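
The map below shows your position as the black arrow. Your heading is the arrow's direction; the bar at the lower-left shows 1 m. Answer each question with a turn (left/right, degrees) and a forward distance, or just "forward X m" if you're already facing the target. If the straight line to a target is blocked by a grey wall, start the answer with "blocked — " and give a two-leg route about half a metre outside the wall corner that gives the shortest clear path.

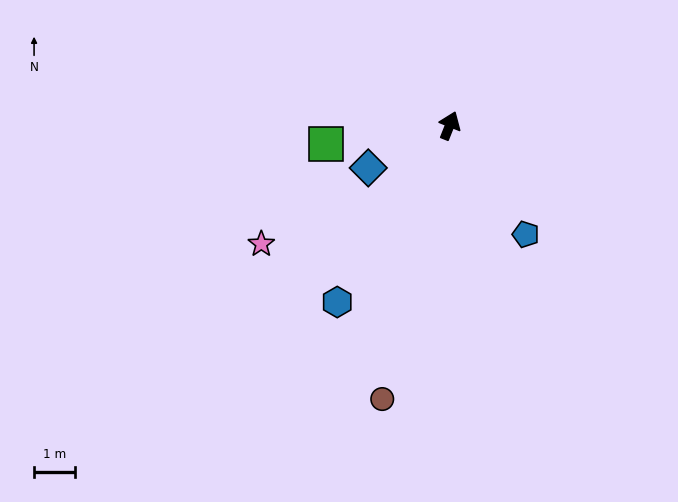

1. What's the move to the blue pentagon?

turn right 123°, forward 3.3 m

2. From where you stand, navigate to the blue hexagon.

turn left 169°, forward 5.1 m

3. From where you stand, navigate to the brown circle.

turn right 172°, forward 6.9 m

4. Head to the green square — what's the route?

turn left 120°, forward 3.1 m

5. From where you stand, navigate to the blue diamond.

turn left 139°, forward 2.2 m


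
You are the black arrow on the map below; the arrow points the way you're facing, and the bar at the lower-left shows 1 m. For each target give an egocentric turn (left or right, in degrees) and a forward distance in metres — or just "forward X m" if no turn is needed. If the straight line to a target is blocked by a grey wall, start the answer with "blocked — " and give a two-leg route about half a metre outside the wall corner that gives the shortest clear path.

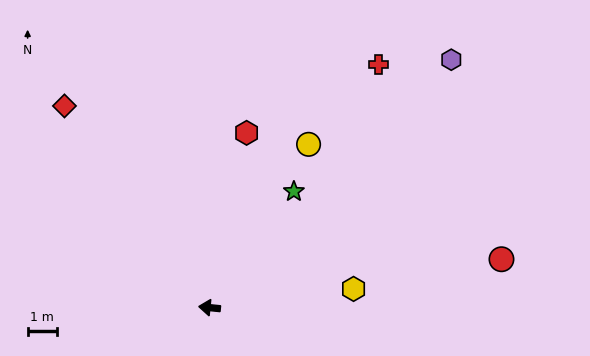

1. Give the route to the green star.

turn right 120°, forward 4.8 m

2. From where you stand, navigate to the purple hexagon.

turn right 129°, forward 11.7 m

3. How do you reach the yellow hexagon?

turn right 167°, forward 4.9 m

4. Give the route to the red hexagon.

turn right 96°, forward 6.0 m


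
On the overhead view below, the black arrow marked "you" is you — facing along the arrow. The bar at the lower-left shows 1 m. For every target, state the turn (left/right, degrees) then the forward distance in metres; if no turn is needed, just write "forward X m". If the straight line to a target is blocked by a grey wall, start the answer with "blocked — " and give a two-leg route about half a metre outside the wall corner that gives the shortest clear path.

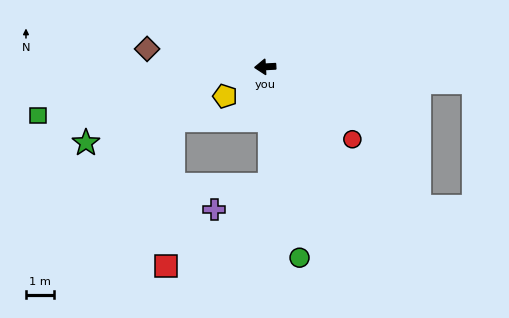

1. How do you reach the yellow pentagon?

turn left 33°, forward 1.8 m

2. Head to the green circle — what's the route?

turn left 97°, forward 6.9 m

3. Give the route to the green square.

turn left 9°, forward 8.3 m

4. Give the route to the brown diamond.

turn right 12°, forward 4.3 m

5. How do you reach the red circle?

turn left 137°, forward 4.0 m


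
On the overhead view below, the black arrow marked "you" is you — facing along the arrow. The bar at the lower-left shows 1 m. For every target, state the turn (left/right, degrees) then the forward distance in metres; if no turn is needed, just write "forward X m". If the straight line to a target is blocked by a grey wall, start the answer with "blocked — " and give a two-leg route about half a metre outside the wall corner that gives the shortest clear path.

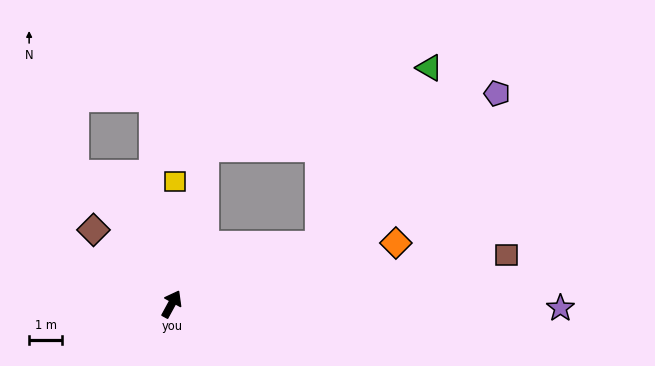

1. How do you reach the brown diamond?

turn left 75°, forward 3.2 m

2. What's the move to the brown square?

turn right 53°, forward 10.2 m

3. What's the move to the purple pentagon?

blocked — turn right 40°, forward 4.8 m, then turn left 19°, forward 7.1 m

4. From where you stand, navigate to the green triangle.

blocked — turn right 40°, forward 4.8 m, then turn left 37°, forward 6.3 m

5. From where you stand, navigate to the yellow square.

turn left 27°, forward 3.7 m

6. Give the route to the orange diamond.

turn right 46°, forward 7.0 m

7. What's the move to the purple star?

turn right 62°, forward 11.7 m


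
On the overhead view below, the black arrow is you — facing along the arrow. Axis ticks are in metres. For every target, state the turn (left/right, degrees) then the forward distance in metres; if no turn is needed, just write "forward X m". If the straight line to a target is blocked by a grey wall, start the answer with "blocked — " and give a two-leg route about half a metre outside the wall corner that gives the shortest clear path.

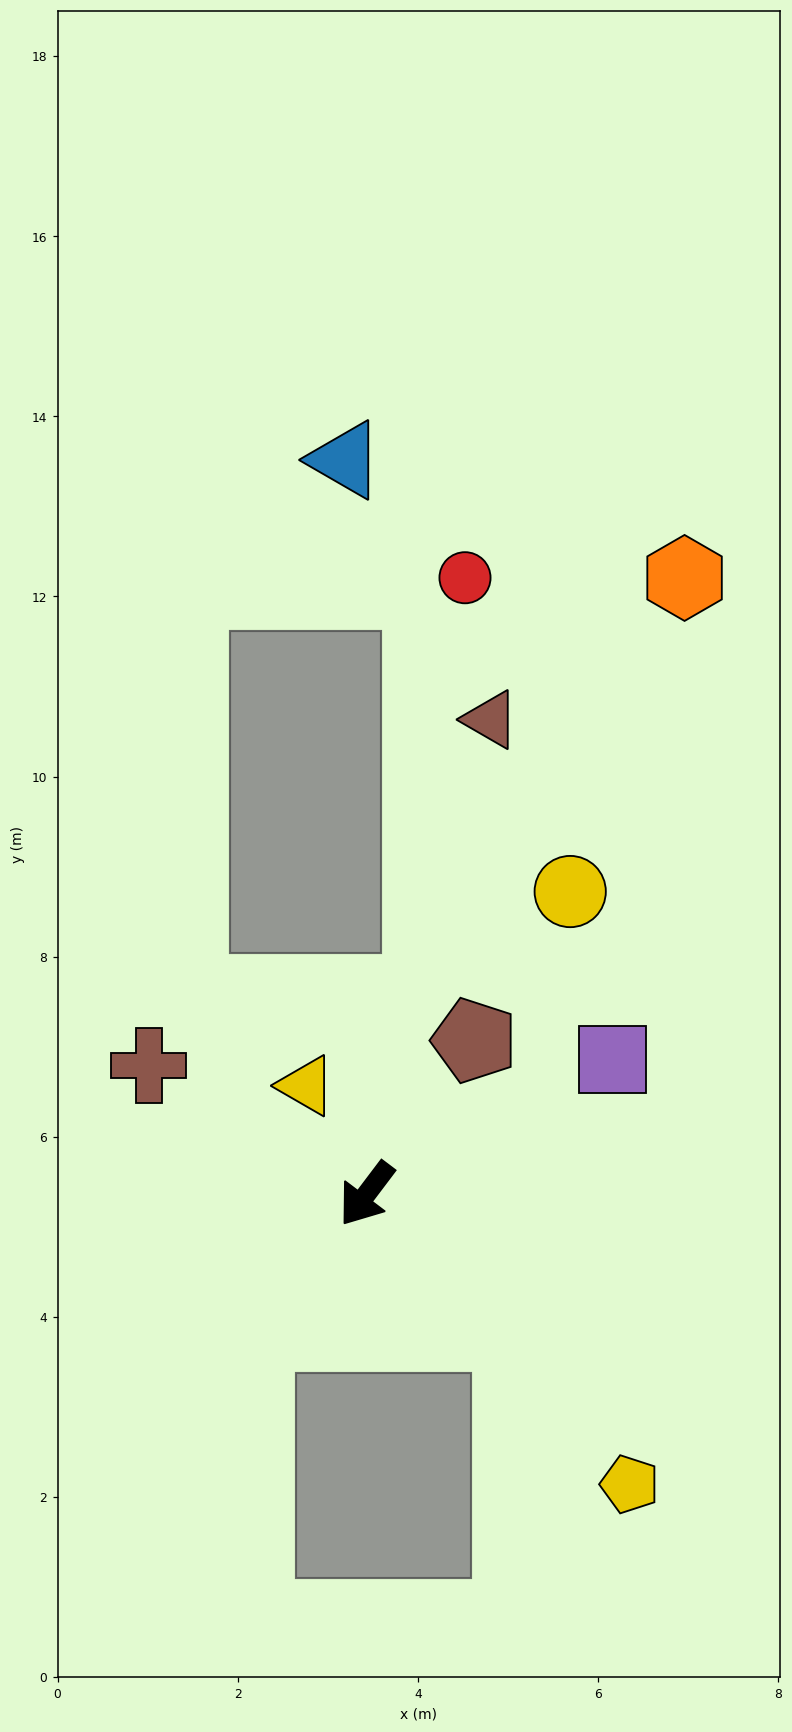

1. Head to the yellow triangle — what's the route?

turn right 114°, forward 1.4 m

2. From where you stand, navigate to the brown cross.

turn right 83°, forward 2.8 m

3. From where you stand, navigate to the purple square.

turn left 156°, forward 3.1 m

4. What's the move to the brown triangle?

turn right 158°, forward 5.4 m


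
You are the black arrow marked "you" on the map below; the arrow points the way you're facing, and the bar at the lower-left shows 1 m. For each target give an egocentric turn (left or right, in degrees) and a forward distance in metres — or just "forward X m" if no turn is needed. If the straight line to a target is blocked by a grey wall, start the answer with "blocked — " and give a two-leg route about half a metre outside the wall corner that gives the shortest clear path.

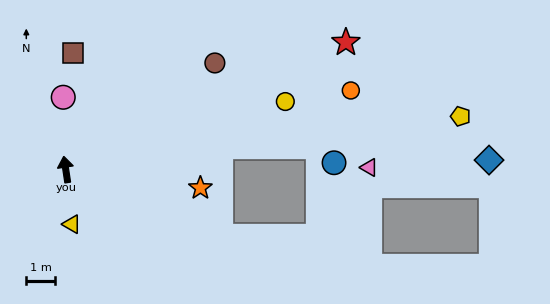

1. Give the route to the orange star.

turn right 106°, forward 4.8 m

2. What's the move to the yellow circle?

turn right 81°, forward 8.0 m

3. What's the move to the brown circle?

turn right 63°, forward 6.4 m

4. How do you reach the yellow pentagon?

turn right 91°, forward 13.9 m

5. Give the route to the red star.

turn right 74°, forward 10.8 m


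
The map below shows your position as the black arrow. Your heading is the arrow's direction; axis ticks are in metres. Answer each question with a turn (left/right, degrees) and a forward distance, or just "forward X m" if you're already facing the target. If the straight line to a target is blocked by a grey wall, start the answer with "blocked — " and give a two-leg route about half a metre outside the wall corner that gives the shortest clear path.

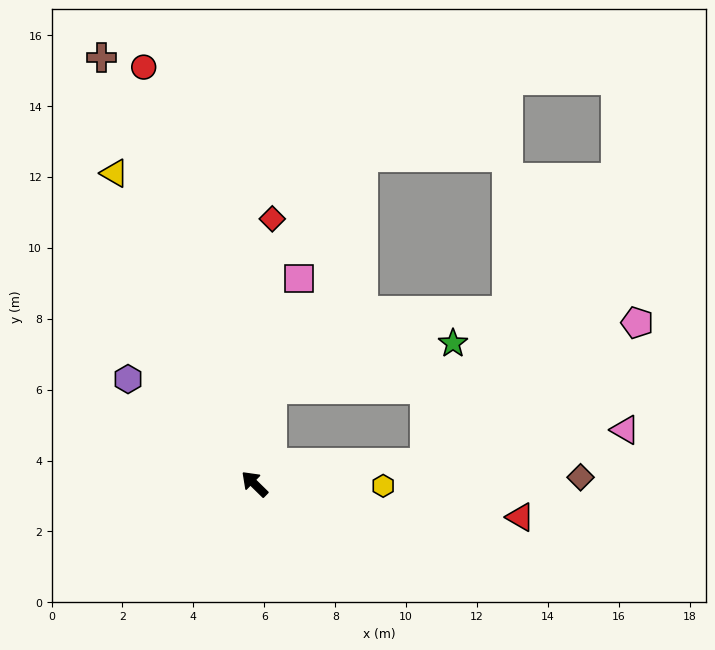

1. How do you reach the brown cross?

turn right 26°, forward 12.8 m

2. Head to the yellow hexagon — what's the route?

turn right 136°, forward 3.6 m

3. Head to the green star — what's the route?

blocked — turn right 56°, forward 2.7 m, then turn right 65°, forward 5.3 m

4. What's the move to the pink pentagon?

blocked — turn right 128°, forward 4.9 m, then turn left 26°, forward 7.2 m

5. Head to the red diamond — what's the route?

turn right 49°, forward 7.5 m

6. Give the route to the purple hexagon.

turn left 5°, forward 4.6 m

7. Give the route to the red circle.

turn right 31°, forward 12.2 m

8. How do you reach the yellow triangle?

turn right 21°, forward 9.6 m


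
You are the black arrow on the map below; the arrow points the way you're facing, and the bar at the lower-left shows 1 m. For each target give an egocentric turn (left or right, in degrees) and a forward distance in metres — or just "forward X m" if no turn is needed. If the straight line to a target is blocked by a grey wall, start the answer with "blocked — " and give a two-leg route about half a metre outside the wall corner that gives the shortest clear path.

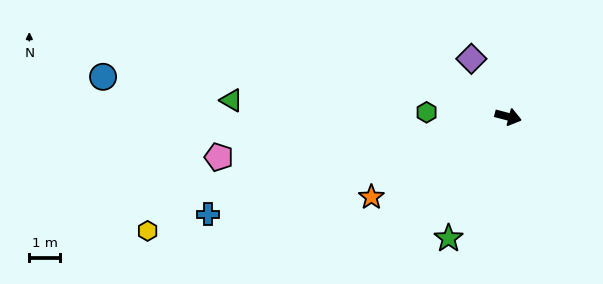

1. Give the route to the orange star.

turn right 135°, forward 5.1 m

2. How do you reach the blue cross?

turn right 147°, forward 10.2 m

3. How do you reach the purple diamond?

turn left 137°, forward 2.2 m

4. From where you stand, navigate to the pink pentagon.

turn right 157°, forward 9.5 m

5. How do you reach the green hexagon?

turn right 168°, forward 2.6 m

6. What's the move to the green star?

turn right 101°, forward 4.4 m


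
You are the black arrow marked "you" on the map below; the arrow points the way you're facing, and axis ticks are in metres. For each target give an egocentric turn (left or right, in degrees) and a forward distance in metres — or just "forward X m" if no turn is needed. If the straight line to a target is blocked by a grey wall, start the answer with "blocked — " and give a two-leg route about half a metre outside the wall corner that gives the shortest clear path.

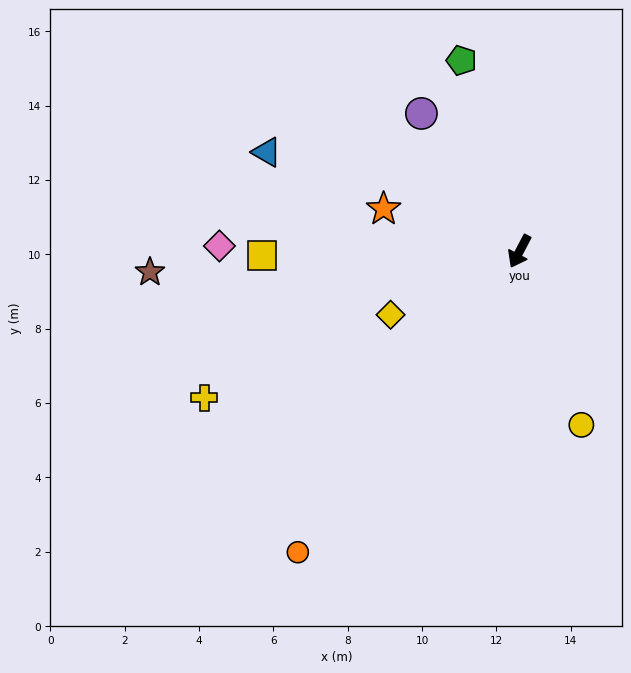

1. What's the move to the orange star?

turn right 80°, forward 3.8 m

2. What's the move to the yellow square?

turn right 61°, forward 6.9 m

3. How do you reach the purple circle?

turn right 117°, forward 4.6 m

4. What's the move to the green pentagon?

turn right 135°, forward 5.4 m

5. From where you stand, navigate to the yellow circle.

turn left 47°, forward 5.0 m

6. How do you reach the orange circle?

turn right 9°, forward 10.1 m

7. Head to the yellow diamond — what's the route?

turn right 36°, forward 3.9 m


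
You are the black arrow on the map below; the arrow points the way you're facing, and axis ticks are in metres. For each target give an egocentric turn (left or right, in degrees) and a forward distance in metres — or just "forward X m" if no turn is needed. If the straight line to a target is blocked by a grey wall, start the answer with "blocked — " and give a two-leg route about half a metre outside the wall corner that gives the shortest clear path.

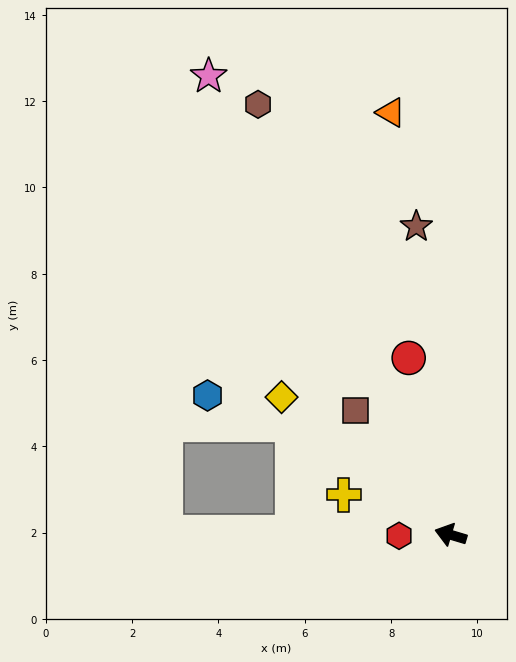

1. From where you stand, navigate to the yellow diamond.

turn right 22°, forward 5.1 m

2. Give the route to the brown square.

turn right 36°, forward 3.6 m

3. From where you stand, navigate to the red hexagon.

turn left 18°, forward 1.2 m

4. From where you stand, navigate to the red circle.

turn right 60°, forward 4.2 m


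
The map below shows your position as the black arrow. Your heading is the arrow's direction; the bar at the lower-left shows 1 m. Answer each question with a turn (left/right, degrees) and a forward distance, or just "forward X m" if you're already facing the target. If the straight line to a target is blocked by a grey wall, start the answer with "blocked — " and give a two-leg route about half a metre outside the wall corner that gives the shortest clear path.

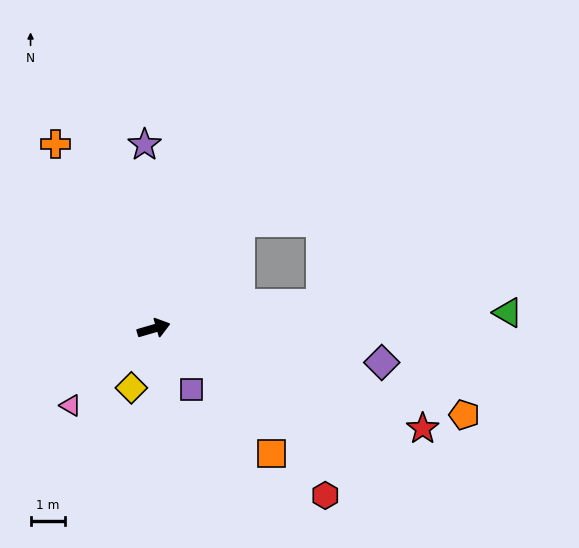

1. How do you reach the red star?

turn right 37°, forward 8.3 m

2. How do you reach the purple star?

turn left 77°, forward 5.3 m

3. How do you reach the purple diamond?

turn right 25°, forward 6.6 m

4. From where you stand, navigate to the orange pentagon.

turn right 32°, forward 9.3 m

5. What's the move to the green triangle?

turn right 14°, forward 10.2 m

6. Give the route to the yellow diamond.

turn right 127°, forward 1.8 m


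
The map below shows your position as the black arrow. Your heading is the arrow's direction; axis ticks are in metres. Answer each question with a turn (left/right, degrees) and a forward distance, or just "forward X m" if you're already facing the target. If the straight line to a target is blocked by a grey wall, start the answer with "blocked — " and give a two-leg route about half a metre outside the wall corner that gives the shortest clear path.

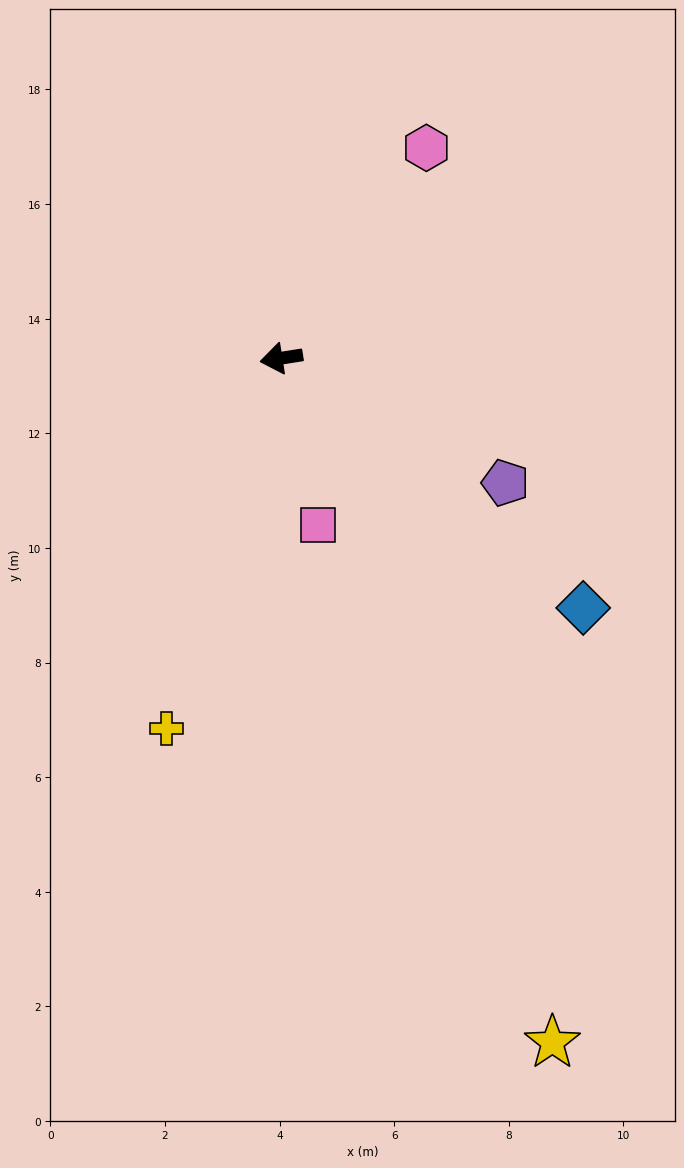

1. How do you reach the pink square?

turn left 93°, forward 3.0 m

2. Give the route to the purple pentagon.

turn left 142°, forward 4.5 m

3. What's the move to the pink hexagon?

turn right 134°, forward 4.5 m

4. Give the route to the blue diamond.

turn left 131°, forward 6.8 m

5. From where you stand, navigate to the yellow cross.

turn left 64°, forward 6.8 m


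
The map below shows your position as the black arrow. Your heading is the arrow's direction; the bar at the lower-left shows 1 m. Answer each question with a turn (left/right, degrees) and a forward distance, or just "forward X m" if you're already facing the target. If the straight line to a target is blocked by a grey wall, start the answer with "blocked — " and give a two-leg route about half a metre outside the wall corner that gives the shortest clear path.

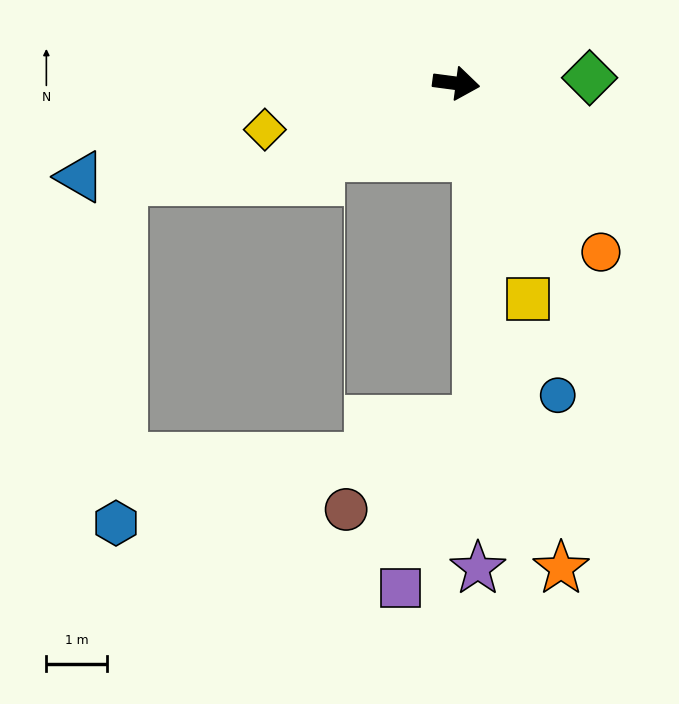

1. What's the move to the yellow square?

turn right 64°, forward 3.7 m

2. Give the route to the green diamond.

turn left 10°, forward 2.2 m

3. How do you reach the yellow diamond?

turn right 159°, forward 3.2 m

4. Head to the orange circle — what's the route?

turn right 42°, forward 3.7 m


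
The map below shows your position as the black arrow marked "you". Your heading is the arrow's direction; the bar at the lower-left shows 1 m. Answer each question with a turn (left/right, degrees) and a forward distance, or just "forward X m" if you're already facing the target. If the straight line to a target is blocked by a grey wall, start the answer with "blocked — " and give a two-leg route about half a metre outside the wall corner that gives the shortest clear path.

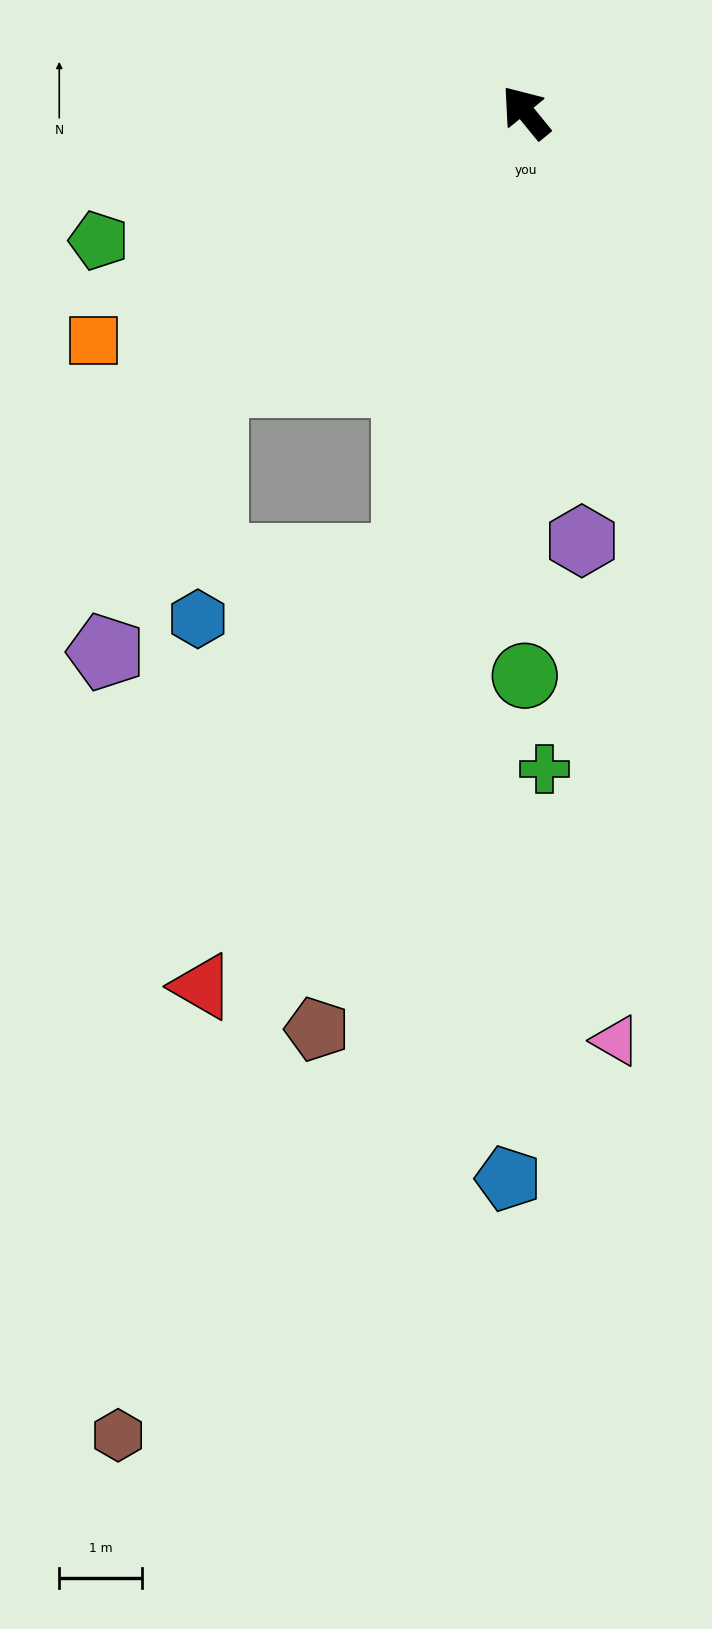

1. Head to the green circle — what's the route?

turn left 141°, forward 6.8 m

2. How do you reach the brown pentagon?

turn left 128°, forward 11.4 m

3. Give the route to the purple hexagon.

turn left 148°, forward 5.2 m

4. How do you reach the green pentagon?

turn left 67°, forward 5.4 m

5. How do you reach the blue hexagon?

blocked — turn left 91°, forward 5.0 m, then turn left 46°, forward 2.9 m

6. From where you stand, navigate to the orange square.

turn left 79°, forward 5.9 m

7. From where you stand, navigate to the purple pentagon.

blocked — turn left 91°, forward 5.0 m, then turn left 28°, forward 3.5 m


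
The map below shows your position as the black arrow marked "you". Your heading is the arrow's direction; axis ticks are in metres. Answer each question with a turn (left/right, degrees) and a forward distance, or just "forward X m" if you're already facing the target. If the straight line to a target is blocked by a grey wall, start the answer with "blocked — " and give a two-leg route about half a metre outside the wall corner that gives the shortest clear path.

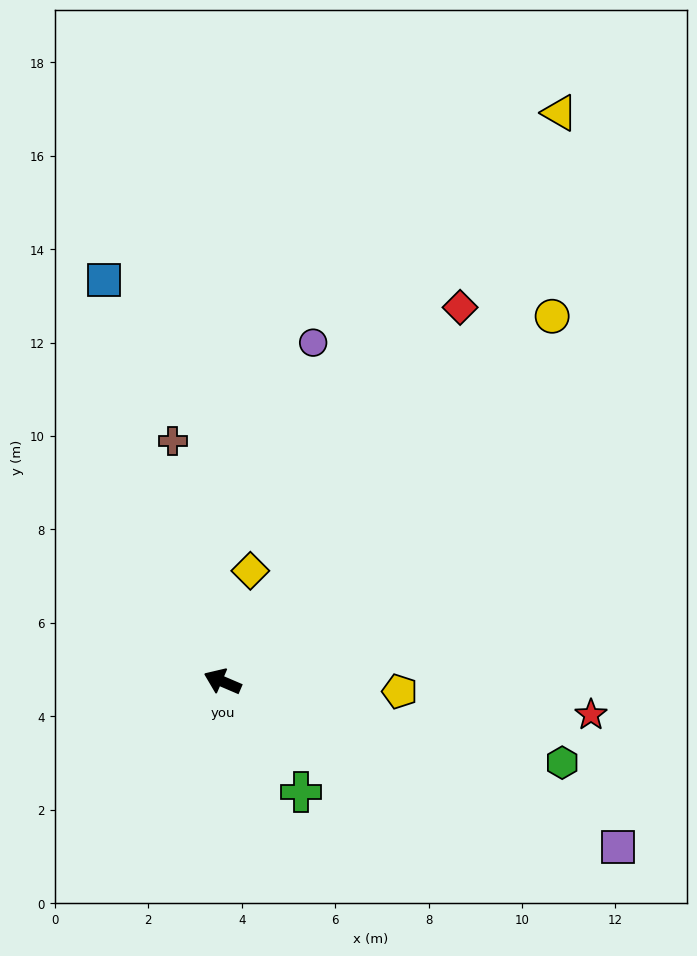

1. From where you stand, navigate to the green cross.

turn left 149°, forward 2.9 m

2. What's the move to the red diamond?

turn right 99°, forward 9.5 m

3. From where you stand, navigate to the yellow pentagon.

turn right 160°, forward 3.8 m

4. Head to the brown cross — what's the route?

turn right 55°, forward 5.3 m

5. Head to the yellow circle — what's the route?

turn right 109°, forward 10.5 m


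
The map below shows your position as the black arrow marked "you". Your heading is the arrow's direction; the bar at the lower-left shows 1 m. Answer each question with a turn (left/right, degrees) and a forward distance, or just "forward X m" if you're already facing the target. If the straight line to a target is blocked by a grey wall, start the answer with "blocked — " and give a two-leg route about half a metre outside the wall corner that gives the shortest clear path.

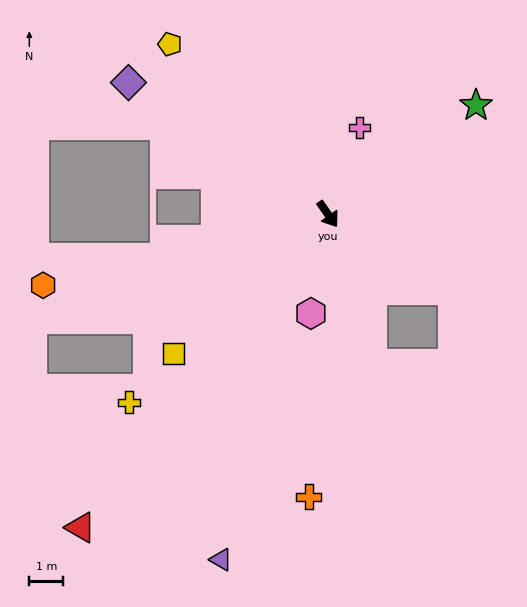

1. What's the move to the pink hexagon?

turn right 45°, forward 3.0 m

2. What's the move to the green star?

turn left 91°, forward 5.4 m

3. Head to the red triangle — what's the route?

turn right 73°, forward 11.7 m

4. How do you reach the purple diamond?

turn right 159°, forward 7.0 m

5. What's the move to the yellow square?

turn right 83°, forward 6.1 m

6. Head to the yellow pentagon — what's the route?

turn right 172°, forward 6.8 m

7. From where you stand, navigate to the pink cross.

turn left 125°, forward 2.7 m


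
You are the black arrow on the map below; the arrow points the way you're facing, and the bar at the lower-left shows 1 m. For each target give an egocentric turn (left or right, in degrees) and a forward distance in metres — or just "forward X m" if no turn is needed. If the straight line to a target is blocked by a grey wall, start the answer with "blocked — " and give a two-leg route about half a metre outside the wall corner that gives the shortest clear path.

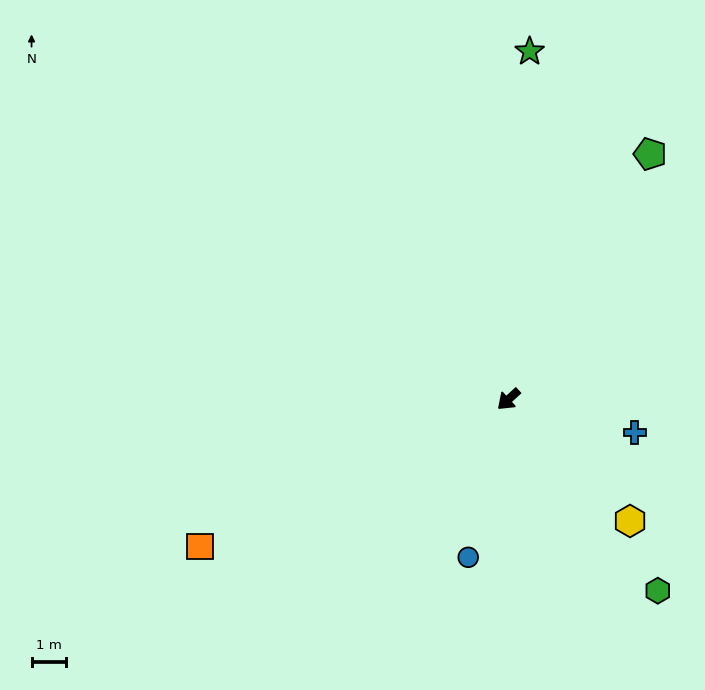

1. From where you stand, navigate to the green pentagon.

turn right 162°, forward 8.2 m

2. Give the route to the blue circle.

turn left 33°, forward 4.7 m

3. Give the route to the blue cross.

turn left 123°, forward 3.8 m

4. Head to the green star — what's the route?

turn right 136°, forward 10.0 m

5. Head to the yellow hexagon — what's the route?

turn left 93°, forward 4.9 m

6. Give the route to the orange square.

turn right 17°, forward 9.8 m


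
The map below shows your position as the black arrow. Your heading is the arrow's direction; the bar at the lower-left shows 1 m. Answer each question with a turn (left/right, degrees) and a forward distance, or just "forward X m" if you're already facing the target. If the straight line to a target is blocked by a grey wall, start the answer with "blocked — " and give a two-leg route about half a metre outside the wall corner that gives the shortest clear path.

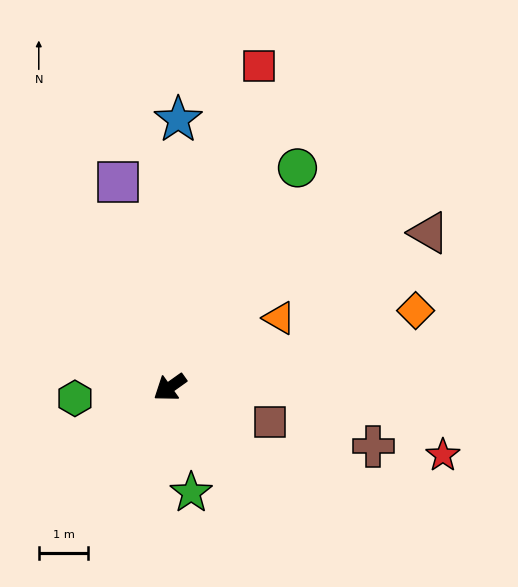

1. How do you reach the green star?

turn left 66°, forward 2.2 m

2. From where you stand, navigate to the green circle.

turn right 156°, forward 5.1 m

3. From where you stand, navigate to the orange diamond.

turn left 162°, forward 5.2 m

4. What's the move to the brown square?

turn left 125°, forward 2.1 m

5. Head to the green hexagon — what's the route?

turn right 29°, forward 1.9 m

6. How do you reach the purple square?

turn right 111°, forward 4.3 m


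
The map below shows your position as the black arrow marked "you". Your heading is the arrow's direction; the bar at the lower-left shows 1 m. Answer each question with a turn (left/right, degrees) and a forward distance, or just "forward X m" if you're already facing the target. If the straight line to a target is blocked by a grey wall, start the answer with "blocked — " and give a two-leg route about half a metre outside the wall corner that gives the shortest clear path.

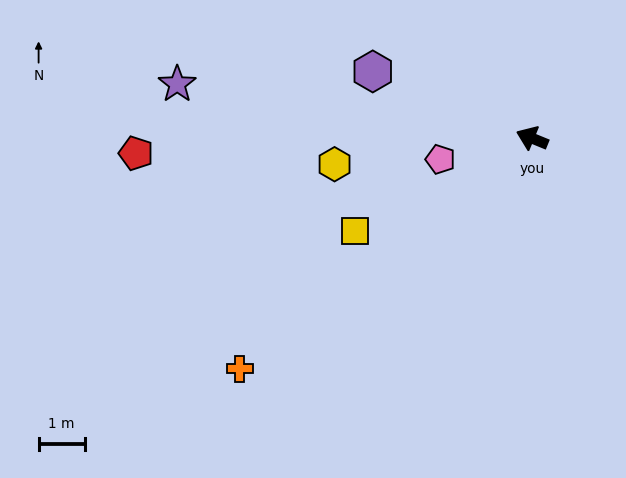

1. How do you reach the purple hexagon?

forward 3.7 m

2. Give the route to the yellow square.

turn left 50°, forward 4.3 m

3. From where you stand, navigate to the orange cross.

turn left 61°, forward 8.1 m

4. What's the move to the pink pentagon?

turn left 35°, forward 2.0 m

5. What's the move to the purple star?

turn left 14°, forward 7.8 m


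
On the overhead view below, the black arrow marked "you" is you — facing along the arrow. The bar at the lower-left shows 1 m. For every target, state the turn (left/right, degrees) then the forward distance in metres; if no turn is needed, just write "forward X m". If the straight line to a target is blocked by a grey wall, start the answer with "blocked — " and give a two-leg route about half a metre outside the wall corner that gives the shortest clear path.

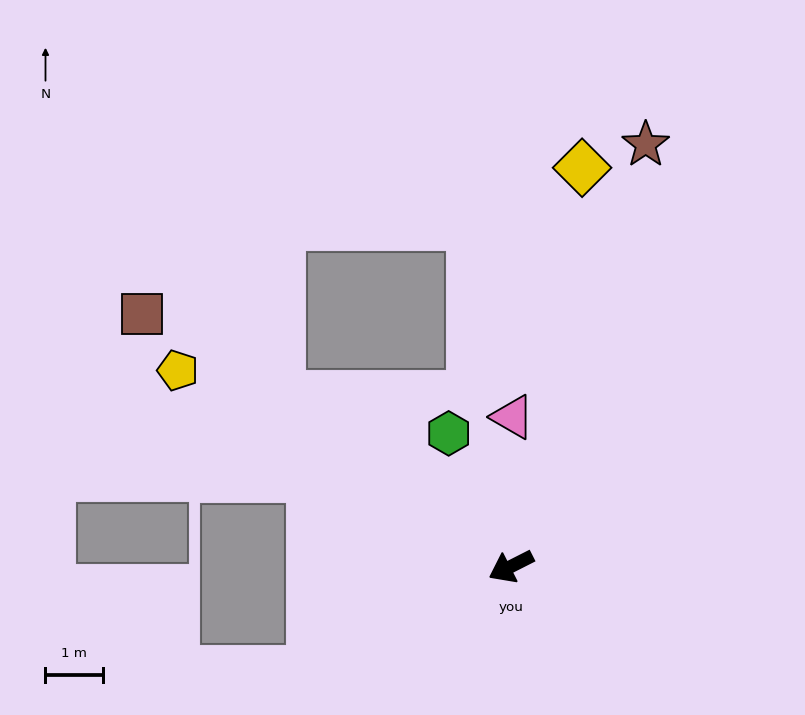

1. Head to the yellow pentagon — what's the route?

turn right 57°, forward 6.7 m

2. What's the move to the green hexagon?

turn right 92°, forward 2.5 m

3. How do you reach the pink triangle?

turn right 117°, forward 2.6 m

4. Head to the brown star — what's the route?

turn right 135°, forward 7.7 m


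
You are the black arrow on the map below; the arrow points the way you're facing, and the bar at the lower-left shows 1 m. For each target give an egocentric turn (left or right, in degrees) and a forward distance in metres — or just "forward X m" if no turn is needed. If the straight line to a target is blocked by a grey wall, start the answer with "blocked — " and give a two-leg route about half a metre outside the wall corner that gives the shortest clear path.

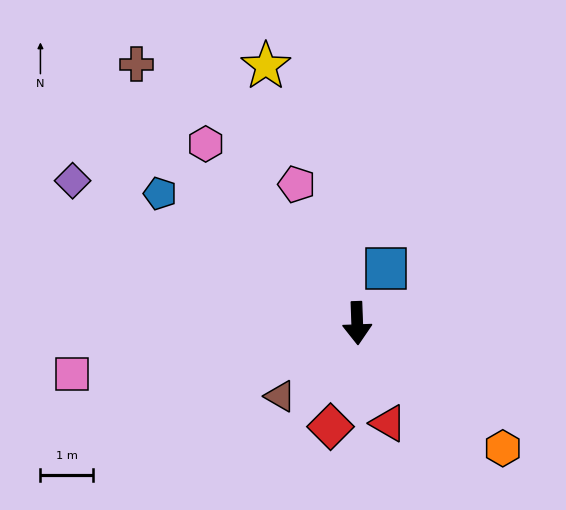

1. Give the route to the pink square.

turn right 82°, forward 5.6 m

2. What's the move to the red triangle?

turn left 15°, forward 2.0 m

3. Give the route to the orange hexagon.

turn left 47°, forward 3.7 m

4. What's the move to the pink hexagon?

turn right 142°, forward 4.5 m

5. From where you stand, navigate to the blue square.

turn left 150°, forward 1.2 m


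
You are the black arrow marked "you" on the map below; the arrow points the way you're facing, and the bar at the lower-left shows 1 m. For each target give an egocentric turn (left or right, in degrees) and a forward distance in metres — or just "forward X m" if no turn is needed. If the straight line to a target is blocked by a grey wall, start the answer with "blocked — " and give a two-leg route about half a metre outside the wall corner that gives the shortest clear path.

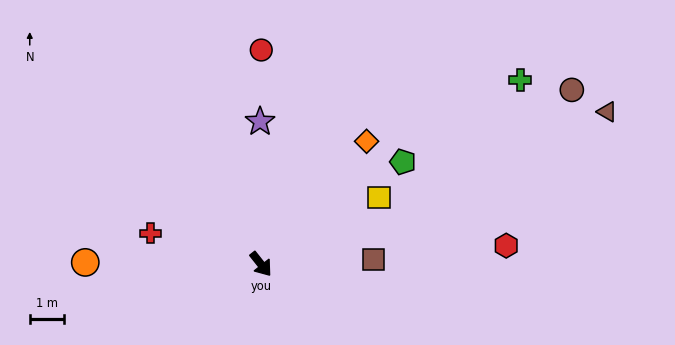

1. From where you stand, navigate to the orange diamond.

turn left 101°, forward 4.7 m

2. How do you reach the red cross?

turn right 144°, forward 3.4 m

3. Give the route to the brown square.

turn left 54°, forward 3.3 m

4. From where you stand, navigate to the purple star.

turn left 142°, forward 4.2 m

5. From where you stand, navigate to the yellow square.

turn left 81°, forward 4.0 m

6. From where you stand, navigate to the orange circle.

turn right 129°, forward 5.1 m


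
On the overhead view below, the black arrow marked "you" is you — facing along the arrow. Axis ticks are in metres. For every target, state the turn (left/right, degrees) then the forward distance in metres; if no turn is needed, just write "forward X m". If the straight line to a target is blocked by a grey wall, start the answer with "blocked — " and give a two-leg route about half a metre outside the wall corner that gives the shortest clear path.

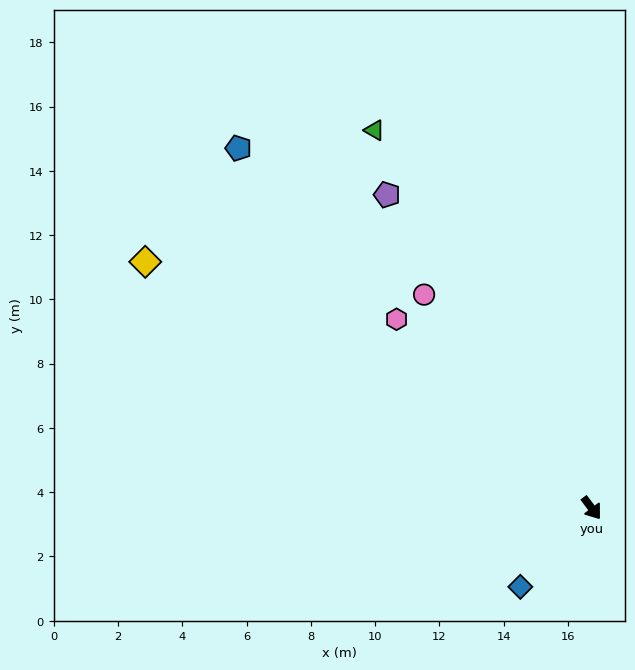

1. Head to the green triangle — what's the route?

turn left 173°, forward 13.6 m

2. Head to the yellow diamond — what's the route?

turn right 156°, forward 15.9 m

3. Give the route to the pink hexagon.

turn right 171°, forward 8.4 m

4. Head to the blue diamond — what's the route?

turn right 79°, forward 3.3 m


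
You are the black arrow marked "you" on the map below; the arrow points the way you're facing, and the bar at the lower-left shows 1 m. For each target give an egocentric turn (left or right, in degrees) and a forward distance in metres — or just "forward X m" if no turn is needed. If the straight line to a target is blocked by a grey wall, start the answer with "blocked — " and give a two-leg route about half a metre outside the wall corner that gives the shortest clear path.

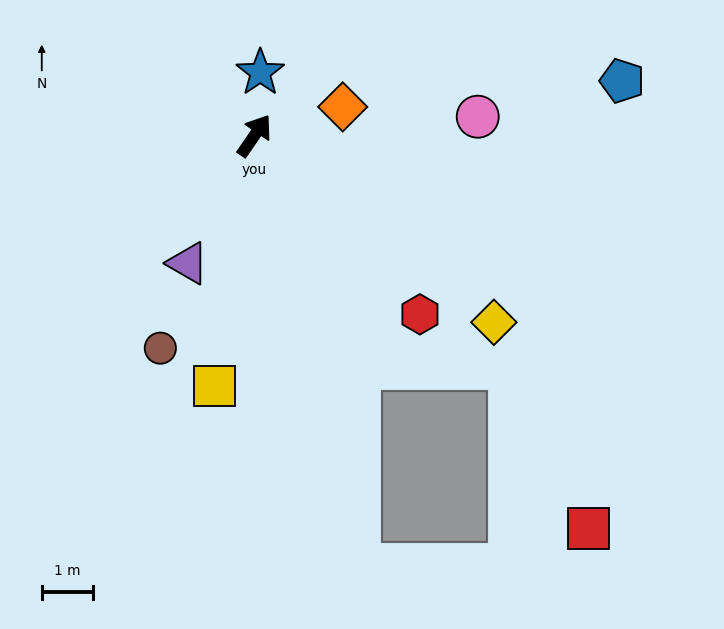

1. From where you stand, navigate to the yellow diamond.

turn right 93°, forward 5.9 m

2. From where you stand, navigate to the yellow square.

turn right 155°, forward 4.9 m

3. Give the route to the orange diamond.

turn right 38°, forward 1.8 m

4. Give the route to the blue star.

turn left 29°, forward 1.2 m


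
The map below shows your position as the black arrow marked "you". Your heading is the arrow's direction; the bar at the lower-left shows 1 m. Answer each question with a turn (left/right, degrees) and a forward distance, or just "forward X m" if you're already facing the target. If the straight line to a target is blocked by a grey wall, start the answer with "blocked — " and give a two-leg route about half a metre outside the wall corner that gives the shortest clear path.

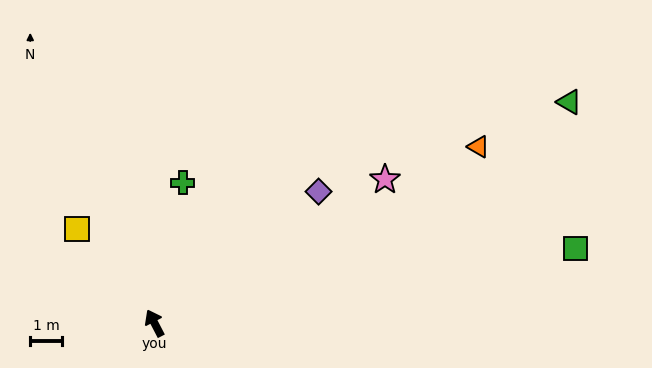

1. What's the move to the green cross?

turn right 39°, forward 4.5 m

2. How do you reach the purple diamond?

turn right 79°, forward 6.6 m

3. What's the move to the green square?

turn right 107°, forward 13.4 m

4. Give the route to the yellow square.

turn left 12°, forward 3.8 m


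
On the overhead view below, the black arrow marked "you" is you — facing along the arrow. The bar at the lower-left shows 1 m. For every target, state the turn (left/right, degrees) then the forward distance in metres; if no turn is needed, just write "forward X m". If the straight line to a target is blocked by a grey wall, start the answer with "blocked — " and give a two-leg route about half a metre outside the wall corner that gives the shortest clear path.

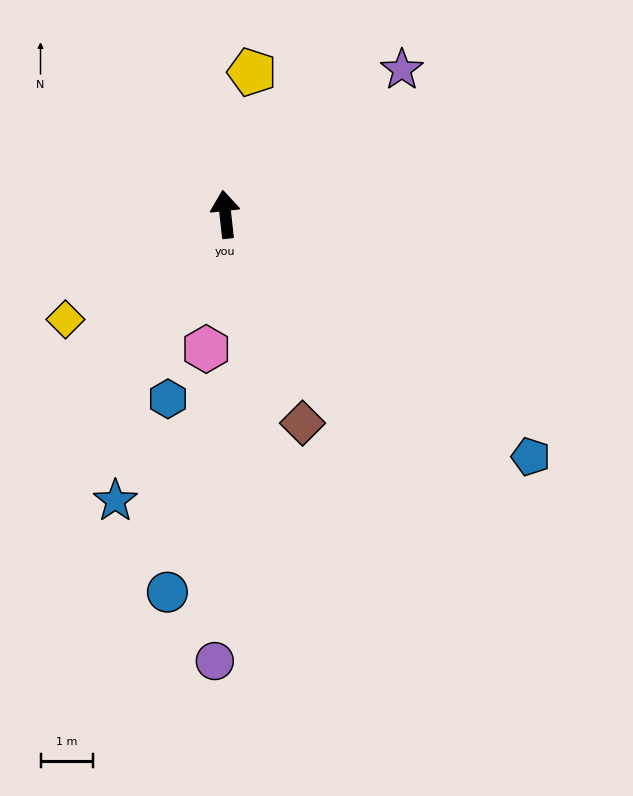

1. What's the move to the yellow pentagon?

turn right 17°, forward 2.7 m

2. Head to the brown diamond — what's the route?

turn right 166°, forward 4.2 m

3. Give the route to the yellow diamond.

turn left 117°, forward 3.6 m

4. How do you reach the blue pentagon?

turn right 135°, forward 7.4 m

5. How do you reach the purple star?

turn right 57°, forward 4.3 m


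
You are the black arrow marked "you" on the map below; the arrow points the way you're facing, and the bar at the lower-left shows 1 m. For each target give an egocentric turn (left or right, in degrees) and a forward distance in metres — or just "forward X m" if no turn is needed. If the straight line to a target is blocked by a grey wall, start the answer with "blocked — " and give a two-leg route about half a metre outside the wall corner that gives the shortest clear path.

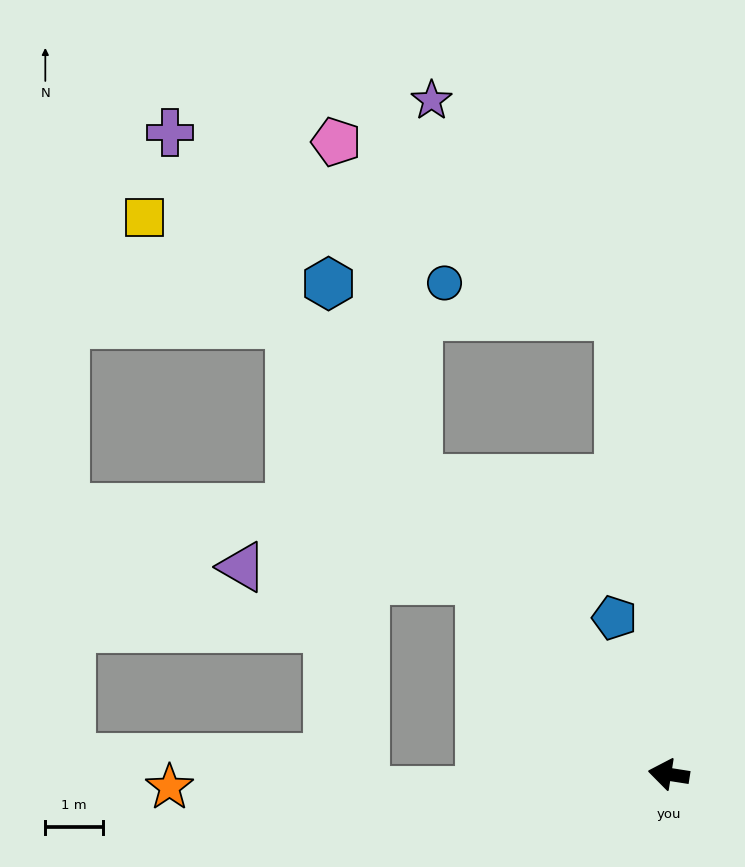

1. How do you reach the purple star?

blocked — turn right 75°, forward 8.0 m, then turn left 35°, forward 4.9 m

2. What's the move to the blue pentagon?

turn right 62°, forward 2.9 m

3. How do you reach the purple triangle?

blocked — turn right 37°, forward 4.7 m, then turn left 43°, forward 4.1 m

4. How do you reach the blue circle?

blocked — turn right 75°, forward 8.0 m, then turn left 73°, forward 3.1 m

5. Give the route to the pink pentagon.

blocked — turn right 41°, forward 6.7 m, then turn right 26°, forward 6.0 m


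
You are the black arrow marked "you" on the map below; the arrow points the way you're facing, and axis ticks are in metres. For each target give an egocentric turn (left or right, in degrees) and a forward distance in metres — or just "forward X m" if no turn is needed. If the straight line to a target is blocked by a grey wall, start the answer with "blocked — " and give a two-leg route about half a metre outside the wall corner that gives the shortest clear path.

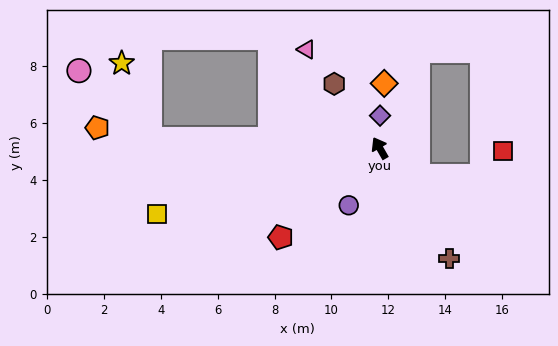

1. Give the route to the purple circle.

turn left 122°, forward 2.3 m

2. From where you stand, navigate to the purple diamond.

turn right 30°, forward 1.1 m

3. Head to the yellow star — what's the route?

blocked — turn left 58°, forward 8.1 m, then turn right 67°, forward 2.9 m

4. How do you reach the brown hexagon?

turn left 6°, forward 2.8 m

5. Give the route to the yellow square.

turn left 77°, forward 8.2 m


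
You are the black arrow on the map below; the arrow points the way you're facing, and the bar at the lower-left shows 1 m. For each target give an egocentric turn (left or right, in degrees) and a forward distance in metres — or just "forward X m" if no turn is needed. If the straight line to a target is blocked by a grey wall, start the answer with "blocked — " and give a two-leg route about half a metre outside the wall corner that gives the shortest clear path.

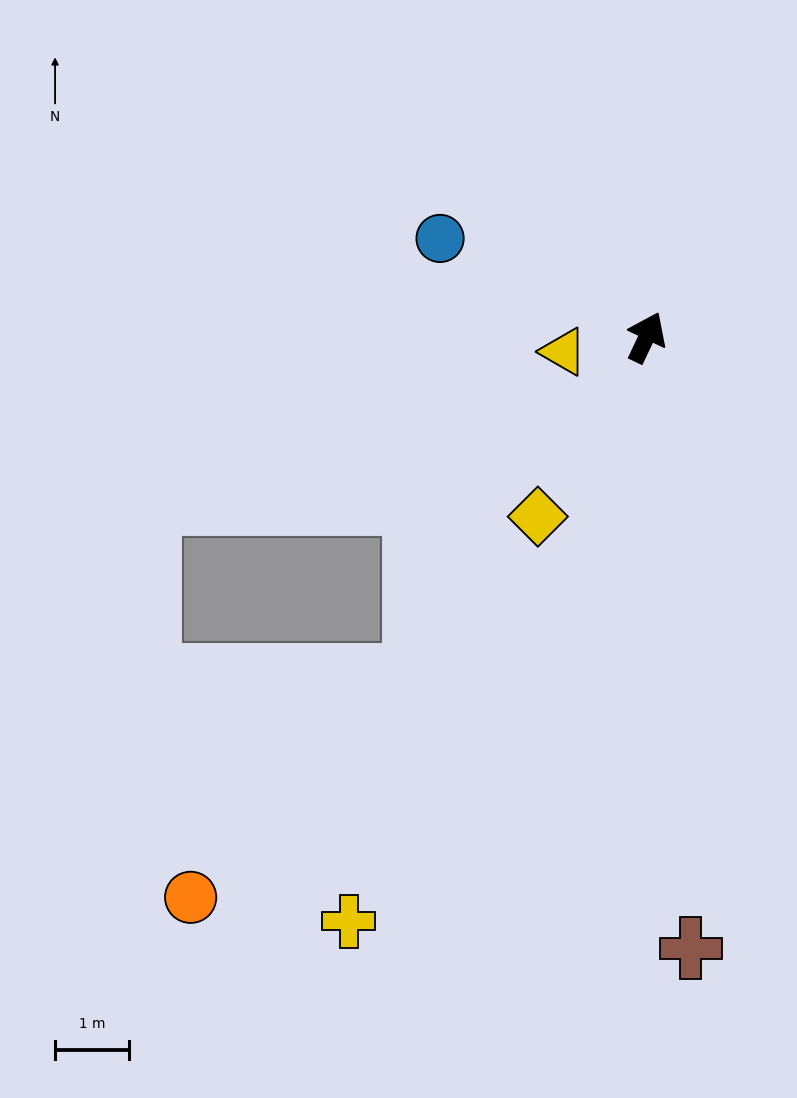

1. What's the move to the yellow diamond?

turn left 174°, forward 2.9 m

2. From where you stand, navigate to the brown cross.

turn right 151°, forward 8.3 m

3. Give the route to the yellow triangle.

turn left 125°, forward 1.1 m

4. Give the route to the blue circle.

turn left 90°, forward 3.1 m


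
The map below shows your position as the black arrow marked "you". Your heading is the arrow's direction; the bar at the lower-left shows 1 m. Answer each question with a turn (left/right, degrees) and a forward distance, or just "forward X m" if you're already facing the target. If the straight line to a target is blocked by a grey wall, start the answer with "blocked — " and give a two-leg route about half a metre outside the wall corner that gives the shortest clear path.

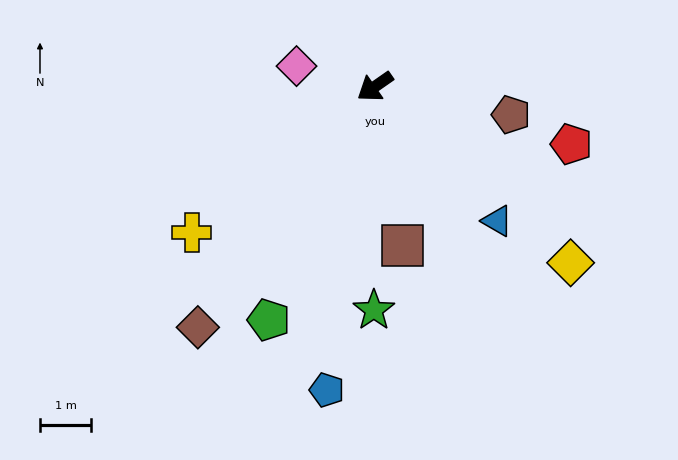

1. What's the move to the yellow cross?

turn left 4°, forward 4.5 m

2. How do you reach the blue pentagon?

turn left 46°, forward 6.0 m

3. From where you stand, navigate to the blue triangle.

turn left 97°, forward 3.5 m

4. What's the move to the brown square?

turn left 65°, forward 3.1 m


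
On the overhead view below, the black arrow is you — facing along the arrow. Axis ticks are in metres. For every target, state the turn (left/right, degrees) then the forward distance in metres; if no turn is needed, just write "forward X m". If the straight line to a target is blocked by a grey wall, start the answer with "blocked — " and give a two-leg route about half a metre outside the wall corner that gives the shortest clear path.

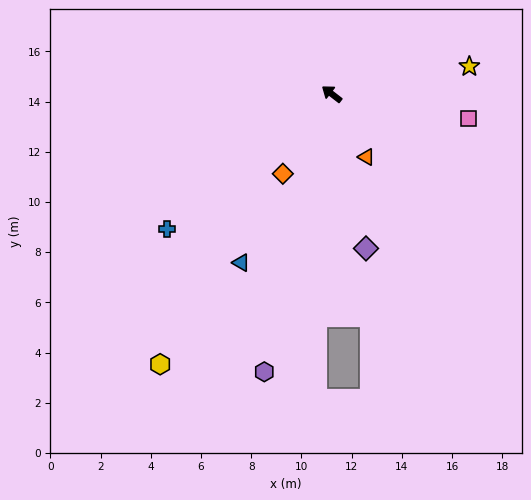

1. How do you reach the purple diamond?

turn left 140°, forward 6.3 m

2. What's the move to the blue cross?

turn left 77°, forward 8.5 m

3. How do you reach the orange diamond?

turn left 96°, forward 3.7 m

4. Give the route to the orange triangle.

turn left 156°, forward 2.9 m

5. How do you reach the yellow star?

turn right 131°, forward 5.6 m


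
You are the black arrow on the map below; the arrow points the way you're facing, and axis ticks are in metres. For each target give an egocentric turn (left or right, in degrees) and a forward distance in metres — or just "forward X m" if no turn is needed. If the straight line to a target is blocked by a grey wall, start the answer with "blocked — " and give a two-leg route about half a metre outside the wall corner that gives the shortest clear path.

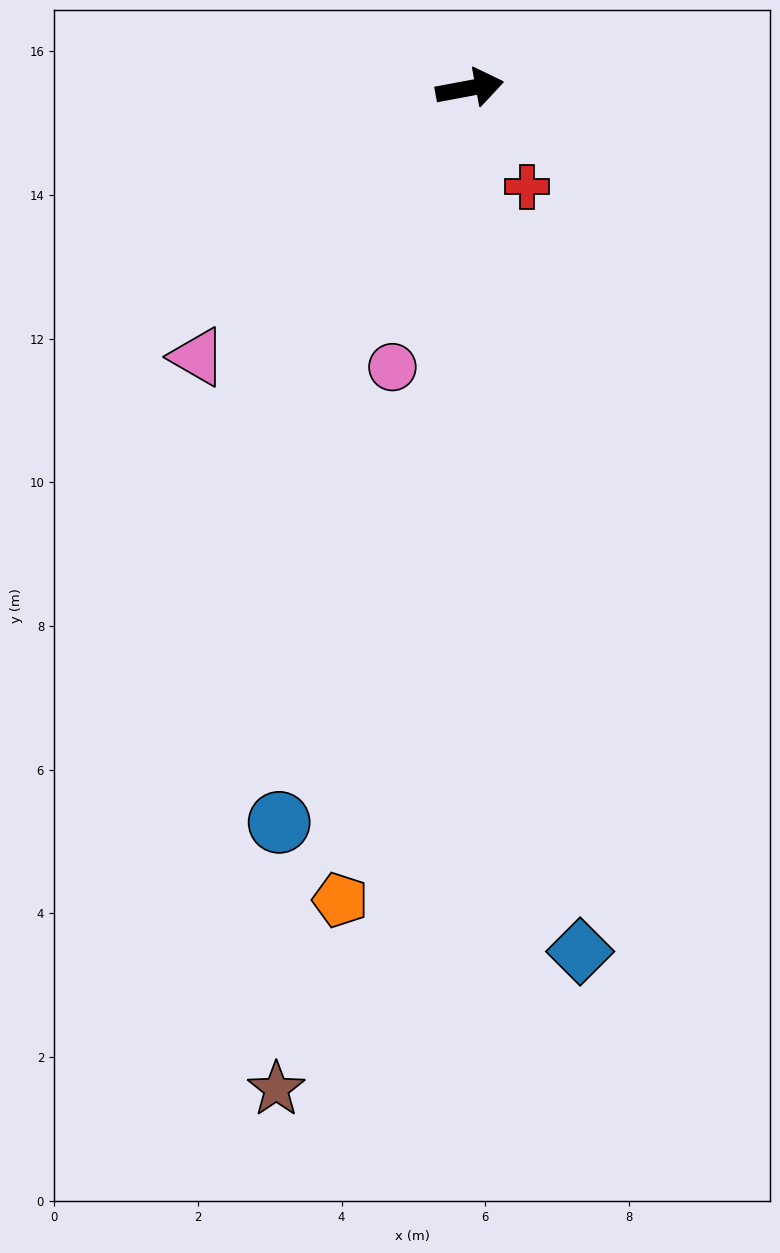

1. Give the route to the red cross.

turn right 70°, forward 1.6 m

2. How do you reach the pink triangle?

turn right 146°, forward 5.3 m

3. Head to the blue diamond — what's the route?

turn right 93°, forward 12.1 m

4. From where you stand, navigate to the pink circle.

turn right 116°, forward 4.0 m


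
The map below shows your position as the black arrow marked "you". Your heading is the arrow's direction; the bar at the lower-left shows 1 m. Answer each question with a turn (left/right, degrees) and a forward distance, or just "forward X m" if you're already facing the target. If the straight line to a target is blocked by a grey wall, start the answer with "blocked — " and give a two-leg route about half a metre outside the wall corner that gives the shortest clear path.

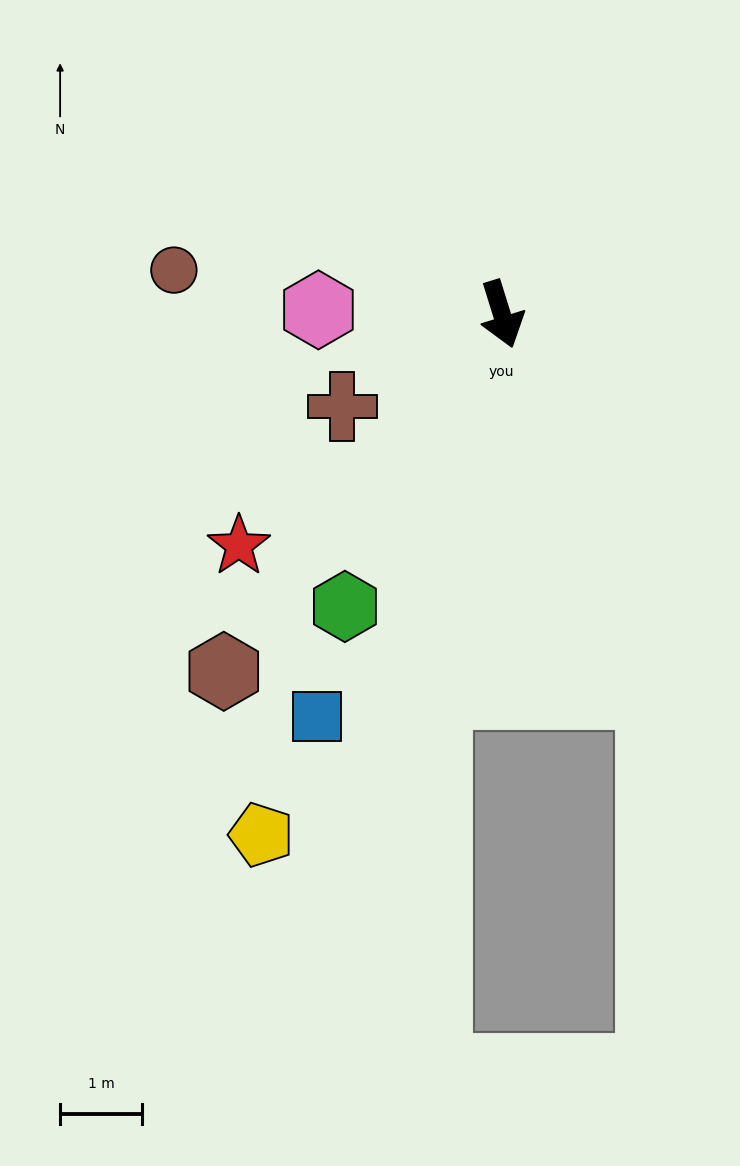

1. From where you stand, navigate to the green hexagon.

turn right 45°, forward 4.1 m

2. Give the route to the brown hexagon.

turn right 55°, forward 5.5 m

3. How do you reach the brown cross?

turn right 77°, forward 2.3 m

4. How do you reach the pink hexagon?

turn right 109°, forward 2.2 m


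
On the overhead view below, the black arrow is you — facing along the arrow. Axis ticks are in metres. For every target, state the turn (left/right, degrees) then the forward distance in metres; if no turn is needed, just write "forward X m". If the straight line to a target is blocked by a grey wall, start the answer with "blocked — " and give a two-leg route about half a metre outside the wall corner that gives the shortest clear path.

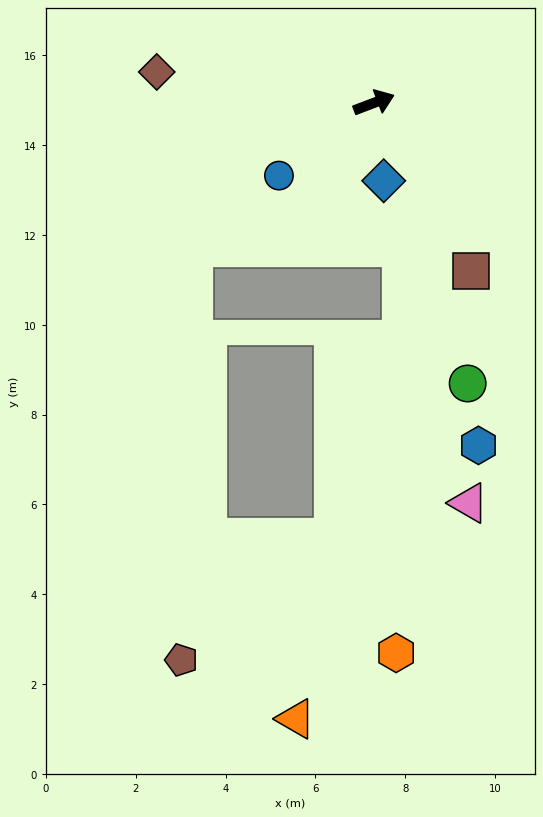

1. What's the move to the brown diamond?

turn left 151°, forward 4.9 m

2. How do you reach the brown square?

turn right 81°, forward 4.3 m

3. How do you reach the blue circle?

turn right 163°, forward 2.7 m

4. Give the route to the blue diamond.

turn right 104°, forward 1.7 m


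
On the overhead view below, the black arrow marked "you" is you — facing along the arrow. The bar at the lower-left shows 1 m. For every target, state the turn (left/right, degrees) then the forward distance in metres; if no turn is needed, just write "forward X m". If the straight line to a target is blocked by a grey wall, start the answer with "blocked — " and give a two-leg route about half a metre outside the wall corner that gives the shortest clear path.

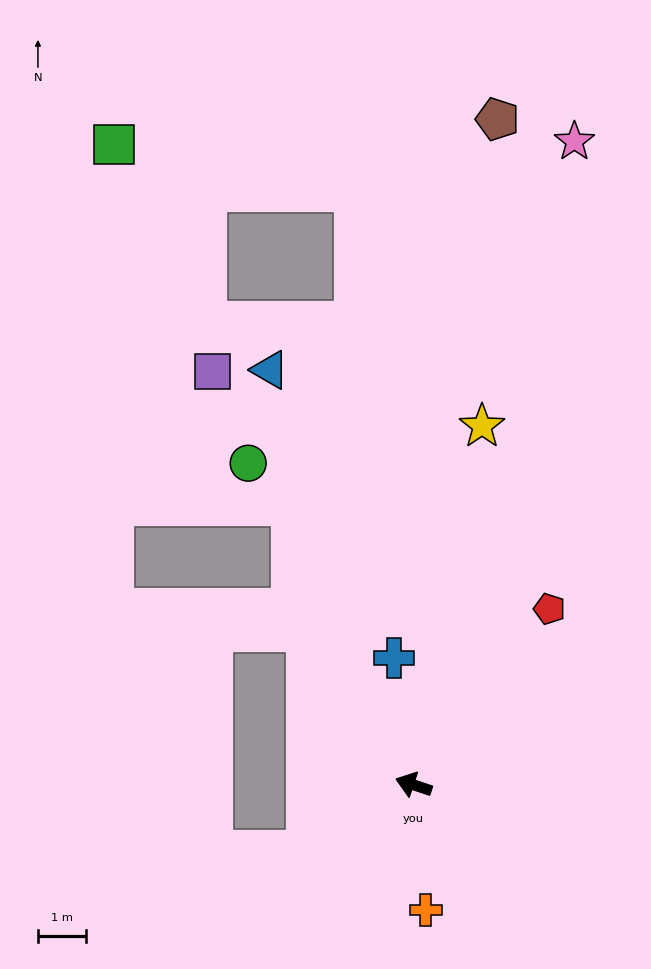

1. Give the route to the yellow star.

turn right 82°, forward 7.6 m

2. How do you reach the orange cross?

turn left 114°, forward 2.6 m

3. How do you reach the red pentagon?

turn right 109°, forward 4.6 m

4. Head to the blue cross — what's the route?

turn right 63°, forward 2.7 m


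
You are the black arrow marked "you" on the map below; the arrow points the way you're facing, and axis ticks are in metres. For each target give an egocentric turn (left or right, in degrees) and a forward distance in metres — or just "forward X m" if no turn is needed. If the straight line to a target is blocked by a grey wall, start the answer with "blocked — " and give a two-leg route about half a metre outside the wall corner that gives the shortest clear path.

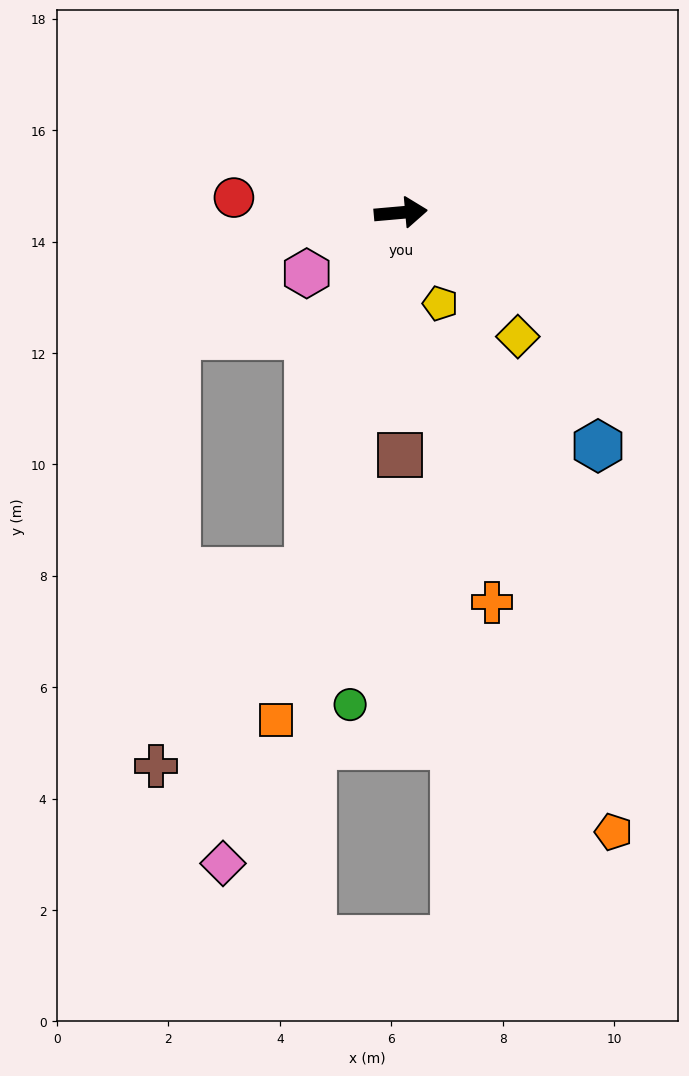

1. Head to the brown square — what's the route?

turn right 95°, forward 4.3 m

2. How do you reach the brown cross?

blocked — turn right 110°, forward 6.6 m, then turn right 23°, forward 4.4 m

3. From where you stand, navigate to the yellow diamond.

turn right 52°, forward 3.1 m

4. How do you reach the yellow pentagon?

turn right 72°, forward 1.8 m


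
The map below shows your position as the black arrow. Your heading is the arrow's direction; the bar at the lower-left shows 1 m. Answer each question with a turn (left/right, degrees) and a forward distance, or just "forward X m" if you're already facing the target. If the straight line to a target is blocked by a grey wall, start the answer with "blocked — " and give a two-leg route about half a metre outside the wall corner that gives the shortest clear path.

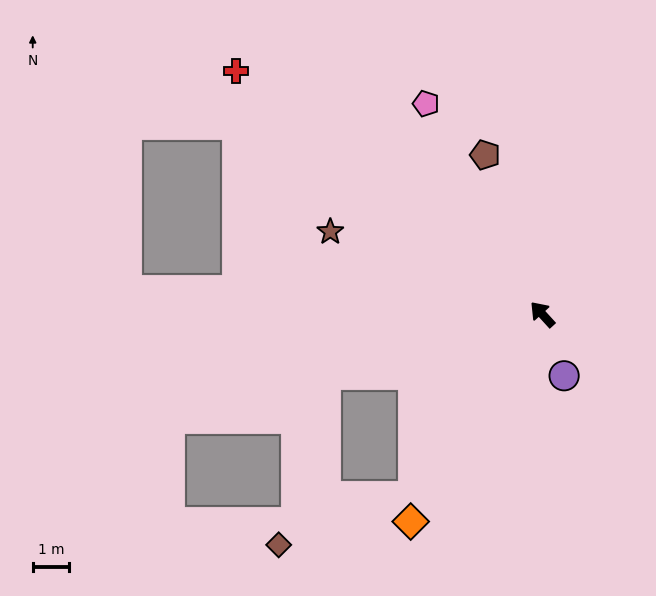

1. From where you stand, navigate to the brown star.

turn left 26°, forward 6.3 m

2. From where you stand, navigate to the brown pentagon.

turn right 23°, forward 4.7 m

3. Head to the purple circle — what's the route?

turn left 157°, forward 1.8 m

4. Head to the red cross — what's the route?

turn left 9°, forward 10.8 m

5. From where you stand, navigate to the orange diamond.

turn left 105°, forward 6.8 m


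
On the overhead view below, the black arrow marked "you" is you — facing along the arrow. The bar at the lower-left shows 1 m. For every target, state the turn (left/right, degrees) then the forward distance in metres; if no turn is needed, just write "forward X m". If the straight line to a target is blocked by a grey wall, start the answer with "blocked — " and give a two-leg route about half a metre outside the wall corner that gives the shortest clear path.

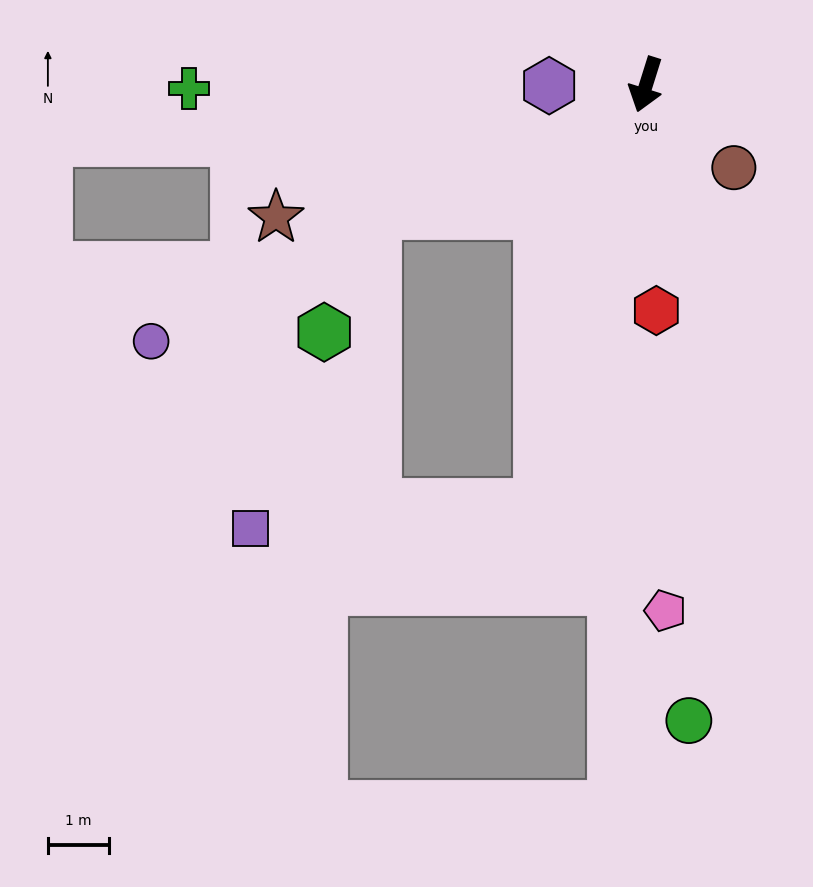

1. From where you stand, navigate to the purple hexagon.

turn right 72°, forward 1.6 m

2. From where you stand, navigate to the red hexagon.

turn left 20°, forward 3.7 m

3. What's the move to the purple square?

blocked — turn left 3°, forward 7.0 m, then turn right 71°, forward 4.7 m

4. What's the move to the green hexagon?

blocked — turn right 47°, forward 4.9 m, then turn left 41°, forward 2.1 m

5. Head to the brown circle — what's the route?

turn left 64°, forward 2.0 m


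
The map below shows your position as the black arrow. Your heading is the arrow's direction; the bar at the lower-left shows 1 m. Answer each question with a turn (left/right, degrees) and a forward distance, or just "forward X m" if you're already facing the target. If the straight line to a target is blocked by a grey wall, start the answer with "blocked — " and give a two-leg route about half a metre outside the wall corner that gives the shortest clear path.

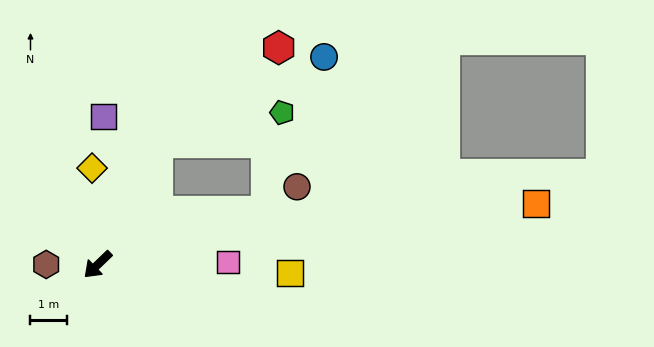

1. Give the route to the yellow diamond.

turn right 131°, forward 2.7 m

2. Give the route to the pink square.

turn left 137°, forward 3.6 m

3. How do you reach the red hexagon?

blocked — turn right 160°, forward 3.8 m, then turn right 26°, forward 4.3 m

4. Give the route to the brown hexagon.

turn right 44°, forward 1.4 m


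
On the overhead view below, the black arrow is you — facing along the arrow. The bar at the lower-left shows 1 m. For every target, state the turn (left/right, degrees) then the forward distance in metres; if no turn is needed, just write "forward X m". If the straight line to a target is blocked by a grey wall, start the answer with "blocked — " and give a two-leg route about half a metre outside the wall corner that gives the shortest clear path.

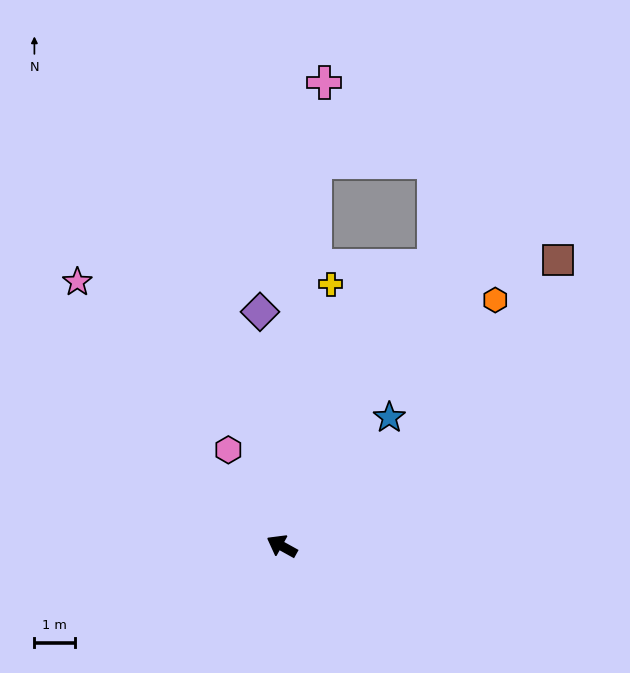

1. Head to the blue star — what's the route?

turn right 101°, forward 4.2 m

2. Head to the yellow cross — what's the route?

turn right 72°, forward 6.6 m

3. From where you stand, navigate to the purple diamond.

turn right 56°, forward 5.9 m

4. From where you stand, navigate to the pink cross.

turn right 66°, forward 11.6 m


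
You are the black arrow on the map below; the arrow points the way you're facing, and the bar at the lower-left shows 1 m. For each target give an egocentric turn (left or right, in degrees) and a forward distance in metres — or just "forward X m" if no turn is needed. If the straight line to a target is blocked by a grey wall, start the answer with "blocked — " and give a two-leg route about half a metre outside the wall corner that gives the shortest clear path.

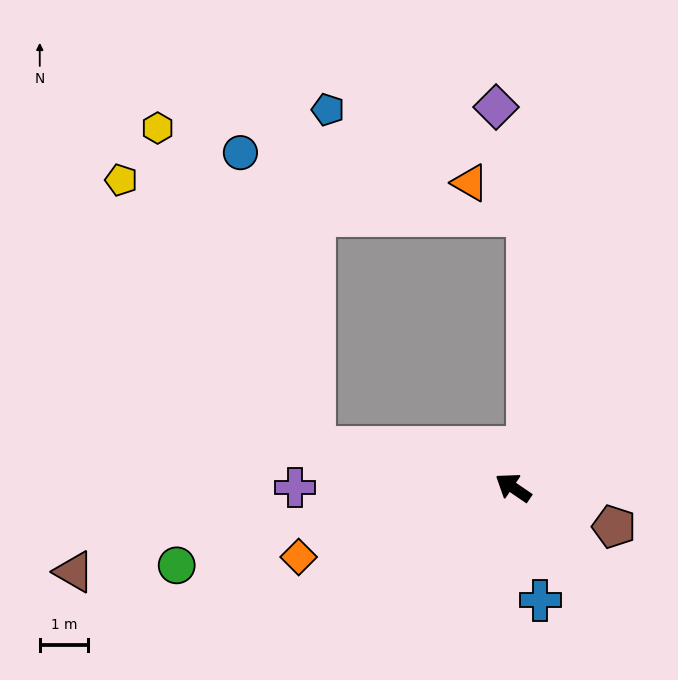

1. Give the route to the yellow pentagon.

blocked — turn left 22°, forward 4.2 m, then turn right 42°, forward 6.8 m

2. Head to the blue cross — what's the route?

turn left 138°, forward 2.4 m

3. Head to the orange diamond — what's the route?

turn left 52°, forward 4.7 m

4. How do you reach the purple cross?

turn left 34°, forward 4.5 m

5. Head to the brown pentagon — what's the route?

turn right 167°, forward 2.2 m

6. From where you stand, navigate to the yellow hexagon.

blocked — turn left 22°, forward 4.2 m, then turn right 51°, forward 7.4 m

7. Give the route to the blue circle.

blocked — turn left 22°, forward 4.2 m, then turn right 63°, forward 6.3 m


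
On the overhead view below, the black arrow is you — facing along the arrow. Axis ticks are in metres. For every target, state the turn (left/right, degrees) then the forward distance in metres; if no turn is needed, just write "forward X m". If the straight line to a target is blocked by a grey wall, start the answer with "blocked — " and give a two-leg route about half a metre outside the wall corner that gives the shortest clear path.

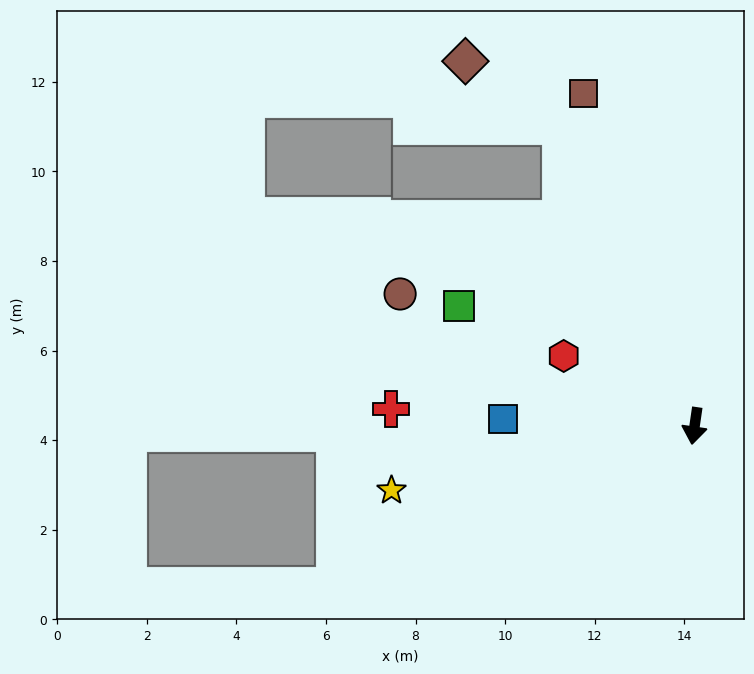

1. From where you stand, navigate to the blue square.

turn right 84°, forward 4.3 m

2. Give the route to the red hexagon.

turn right 110°, forward 3.3 m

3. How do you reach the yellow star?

turn right 70°, forward 6.9 m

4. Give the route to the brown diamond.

blocked — turn right 148°, forward 7.3 m, then turn left 32°, forward 2.6 m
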